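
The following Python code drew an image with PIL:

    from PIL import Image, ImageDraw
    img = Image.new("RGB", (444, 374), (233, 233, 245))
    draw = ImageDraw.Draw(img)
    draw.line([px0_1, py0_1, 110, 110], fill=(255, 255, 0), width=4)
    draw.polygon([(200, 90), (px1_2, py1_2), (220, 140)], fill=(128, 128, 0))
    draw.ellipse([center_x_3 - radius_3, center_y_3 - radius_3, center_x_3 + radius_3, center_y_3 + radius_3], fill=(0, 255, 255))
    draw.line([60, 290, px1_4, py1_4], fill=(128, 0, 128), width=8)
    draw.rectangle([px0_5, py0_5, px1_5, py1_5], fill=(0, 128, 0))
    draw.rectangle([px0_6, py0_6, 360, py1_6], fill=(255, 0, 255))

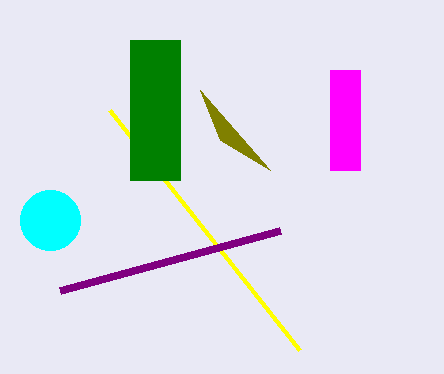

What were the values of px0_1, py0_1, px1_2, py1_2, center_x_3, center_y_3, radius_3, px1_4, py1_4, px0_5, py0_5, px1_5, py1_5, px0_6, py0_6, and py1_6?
px0_1 = 300
py0_1 = 350
px1_2 = 270
py1_2 = 170
center_x_3 = 50
center_y_3 = 220
radius_3 = 30
px1_4 = 280
py1_4 = 230
px0_5 = 130
py0_5 = 40
px1_5 = 180
py1_5 = 180
px0_6 = 330
py0_6 = 70
py1_6 = 170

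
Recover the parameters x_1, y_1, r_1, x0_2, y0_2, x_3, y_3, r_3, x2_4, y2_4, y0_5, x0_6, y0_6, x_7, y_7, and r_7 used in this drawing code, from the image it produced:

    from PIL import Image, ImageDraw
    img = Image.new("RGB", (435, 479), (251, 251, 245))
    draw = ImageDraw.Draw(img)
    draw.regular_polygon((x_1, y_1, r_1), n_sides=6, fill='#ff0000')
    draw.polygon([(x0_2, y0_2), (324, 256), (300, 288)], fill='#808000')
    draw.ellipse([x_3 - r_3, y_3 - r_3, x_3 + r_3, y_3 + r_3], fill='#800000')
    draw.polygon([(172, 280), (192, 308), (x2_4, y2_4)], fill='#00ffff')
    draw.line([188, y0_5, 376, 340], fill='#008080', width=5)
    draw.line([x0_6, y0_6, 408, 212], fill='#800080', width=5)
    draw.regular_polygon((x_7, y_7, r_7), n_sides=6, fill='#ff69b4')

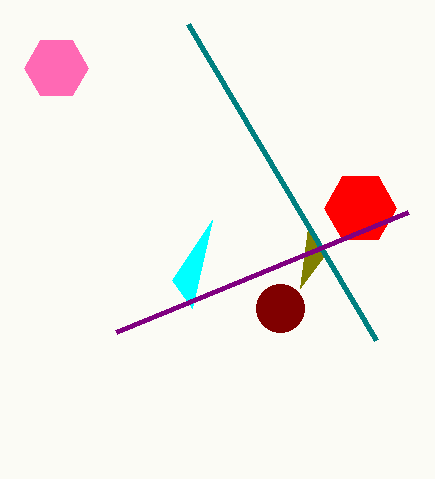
x_1 = 360, y_1 = 208, r_1 = 36, x0_2 = 308, y0_2 = 228, x_3 = 280, y_3 = 308, r_3 = 24, x2_4 = 212, y2_4 = 220, y0_5 = 24, x0_6 = 116, y0_6 = 332, x_7 = 56, y_7 = 68, r_7 = 32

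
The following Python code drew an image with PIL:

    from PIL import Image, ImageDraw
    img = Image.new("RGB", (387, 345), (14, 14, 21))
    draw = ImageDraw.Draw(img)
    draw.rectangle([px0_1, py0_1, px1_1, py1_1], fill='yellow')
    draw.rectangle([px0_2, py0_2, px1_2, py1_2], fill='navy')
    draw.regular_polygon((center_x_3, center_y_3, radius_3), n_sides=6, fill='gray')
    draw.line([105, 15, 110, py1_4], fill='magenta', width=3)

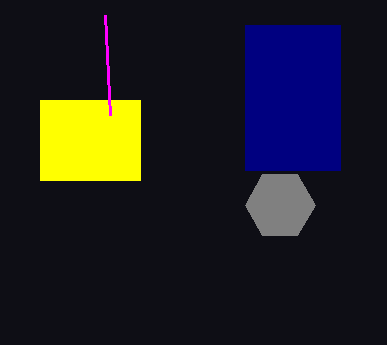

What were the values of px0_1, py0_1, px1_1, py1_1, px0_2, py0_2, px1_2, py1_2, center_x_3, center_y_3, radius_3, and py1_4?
px0_1 = 40; py0_1 = 100; px1_1 = 140; py1_1 = 180; px0_2 = 245; py0_2 = 25; px1_2 = 340; py1_2 = 170; center_x_3 = 280; center_y_3 = 205; radius_3 = 35; py1_4 = 115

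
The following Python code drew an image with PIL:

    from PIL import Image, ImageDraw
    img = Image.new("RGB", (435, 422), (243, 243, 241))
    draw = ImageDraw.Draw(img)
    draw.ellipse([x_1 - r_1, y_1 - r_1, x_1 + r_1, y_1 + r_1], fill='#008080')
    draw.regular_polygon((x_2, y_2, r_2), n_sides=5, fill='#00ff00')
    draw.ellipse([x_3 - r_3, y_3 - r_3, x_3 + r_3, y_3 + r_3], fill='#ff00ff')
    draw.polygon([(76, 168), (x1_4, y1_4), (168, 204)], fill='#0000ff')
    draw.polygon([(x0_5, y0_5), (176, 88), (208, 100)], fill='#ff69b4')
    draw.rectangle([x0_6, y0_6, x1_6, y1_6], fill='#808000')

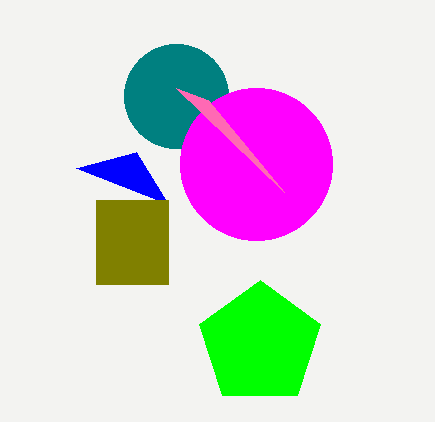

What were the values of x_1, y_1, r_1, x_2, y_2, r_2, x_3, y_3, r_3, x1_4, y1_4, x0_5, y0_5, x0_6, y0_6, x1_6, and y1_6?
x_1 = 176
y_1 = 96
r_1 = 52
x_2 = 260
y_2 = 344
r_2 = 64
x_3 = 256
y_3 = 164
r_3 = 76
x1_4 = 136
y1_4 = 152
x0_5 = 284
y0_5 = 192
x0_6 = 96
y0_6 = 200
x1_6 = 168
y1_6 = 284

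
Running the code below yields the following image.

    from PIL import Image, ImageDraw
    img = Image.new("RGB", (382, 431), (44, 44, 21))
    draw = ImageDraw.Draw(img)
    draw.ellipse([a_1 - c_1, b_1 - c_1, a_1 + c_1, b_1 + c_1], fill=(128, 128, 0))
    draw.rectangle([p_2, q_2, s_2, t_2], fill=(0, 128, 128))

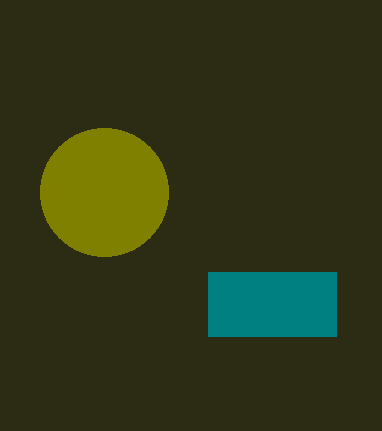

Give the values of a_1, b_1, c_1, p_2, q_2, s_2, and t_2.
a_1 = 104, b_1 = 192, c_1 = 64, p_2 = 208, q_2 = 272, s_2 = 336, t_2 = 336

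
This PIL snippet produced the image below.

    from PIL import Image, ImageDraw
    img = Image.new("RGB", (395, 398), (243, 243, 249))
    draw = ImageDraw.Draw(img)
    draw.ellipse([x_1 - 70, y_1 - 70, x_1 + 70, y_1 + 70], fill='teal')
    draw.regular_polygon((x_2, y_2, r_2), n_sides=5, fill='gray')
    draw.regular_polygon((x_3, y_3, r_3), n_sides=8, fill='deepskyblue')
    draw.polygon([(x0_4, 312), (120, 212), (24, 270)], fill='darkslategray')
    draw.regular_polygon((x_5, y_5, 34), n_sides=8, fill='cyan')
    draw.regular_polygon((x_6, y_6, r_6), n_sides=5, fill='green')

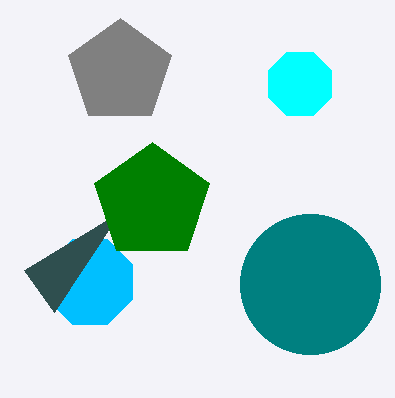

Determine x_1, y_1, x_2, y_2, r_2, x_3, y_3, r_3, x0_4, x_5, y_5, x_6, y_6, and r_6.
x_1 = 310, y_1 = 284, x_2 = 120, y_2 = 72, r_2 = 54, x_3 = 90, y_3 = 282, r_3 = 46, x0_4 = 54, x_5 = 300, y_5 = 84, x_6 = 152, y_6 = 202, r_6 = 60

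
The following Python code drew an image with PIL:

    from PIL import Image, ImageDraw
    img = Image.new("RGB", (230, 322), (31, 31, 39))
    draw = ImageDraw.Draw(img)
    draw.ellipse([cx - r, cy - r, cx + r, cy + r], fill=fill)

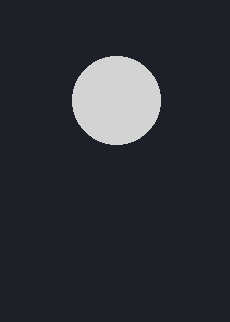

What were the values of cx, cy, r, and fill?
cx = 116
cy = 100
r = 44
fill = 'lightgray'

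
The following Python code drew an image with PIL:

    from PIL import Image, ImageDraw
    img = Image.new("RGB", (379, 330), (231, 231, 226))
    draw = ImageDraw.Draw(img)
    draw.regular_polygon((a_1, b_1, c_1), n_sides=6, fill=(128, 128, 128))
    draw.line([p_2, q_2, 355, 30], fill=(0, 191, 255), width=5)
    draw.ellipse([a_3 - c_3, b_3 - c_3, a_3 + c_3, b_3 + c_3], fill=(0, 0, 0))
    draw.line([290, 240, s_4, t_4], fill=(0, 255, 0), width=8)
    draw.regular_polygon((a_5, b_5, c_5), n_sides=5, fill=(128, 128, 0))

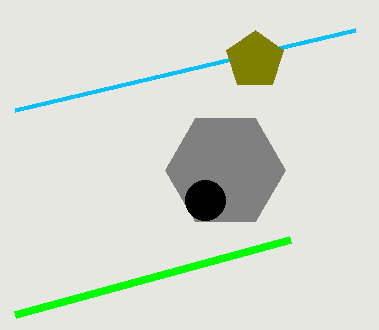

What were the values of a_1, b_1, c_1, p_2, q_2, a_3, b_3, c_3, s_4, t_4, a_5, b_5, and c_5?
a_1 = 225
b_1 = 170
c_1 = 60
p_2 = 15
q_2 = 110
a_3 = 205
b_3 = 200
c_3 = 20
s_4 = 15
t_4 = 315
a_5 = 255
b_5 = 60
c_5 = 30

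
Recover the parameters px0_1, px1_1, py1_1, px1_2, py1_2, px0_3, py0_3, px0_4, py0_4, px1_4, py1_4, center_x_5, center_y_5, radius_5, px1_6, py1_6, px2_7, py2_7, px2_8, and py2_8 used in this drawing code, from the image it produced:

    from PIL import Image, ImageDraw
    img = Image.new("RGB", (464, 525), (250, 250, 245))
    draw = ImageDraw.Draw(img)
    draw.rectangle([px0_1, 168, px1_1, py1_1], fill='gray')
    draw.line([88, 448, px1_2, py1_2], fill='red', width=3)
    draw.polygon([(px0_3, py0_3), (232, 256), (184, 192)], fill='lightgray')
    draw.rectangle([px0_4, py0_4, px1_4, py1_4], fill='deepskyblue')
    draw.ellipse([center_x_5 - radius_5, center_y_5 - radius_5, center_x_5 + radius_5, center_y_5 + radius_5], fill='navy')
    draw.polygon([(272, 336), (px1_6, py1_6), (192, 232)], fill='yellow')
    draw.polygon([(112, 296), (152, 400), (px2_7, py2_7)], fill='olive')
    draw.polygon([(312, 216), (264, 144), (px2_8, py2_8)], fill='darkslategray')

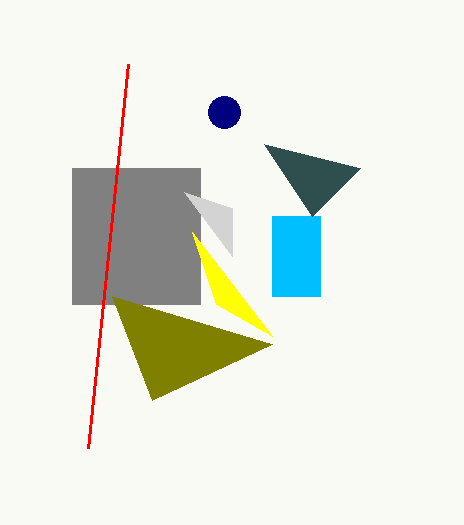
px0_1 = 72, px1_1 = 200, py1_1 = 304, px1_2 = 128, py1_2 = 64, px0_3 = 232, py0_3 = 208, px0_4 = 272, py0_4 = 216, px1_4 = 320, py1_4 = 296, center_x_5 = 224, center_y_5 = 112, radius_5 = 16, px1_6 = 216, py1_6 = 304, px2_7 = 272, py2_7 = 344, px2_8 = 360, py2_8 = 168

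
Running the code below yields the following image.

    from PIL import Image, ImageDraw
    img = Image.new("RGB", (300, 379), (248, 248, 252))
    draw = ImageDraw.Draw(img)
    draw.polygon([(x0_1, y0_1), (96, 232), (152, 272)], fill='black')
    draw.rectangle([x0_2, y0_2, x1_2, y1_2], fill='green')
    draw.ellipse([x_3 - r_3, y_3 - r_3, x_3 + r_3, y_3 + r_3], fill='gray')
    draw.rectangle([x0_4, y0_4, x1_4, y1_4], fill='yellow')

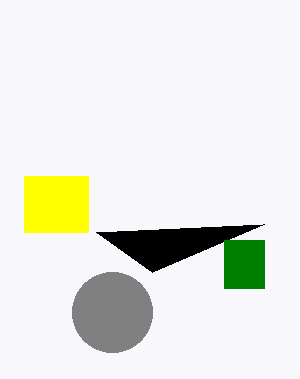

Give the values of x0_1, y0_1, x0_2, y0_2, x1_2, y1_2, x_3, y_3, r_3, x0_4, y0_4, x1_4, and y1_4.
x0_1 = 264, y0_1 = 224, x0_2 = 224, y0_2 = 240, x1_2 = 264, y1_2 = 288, x_3 = 112, y_3 = 312, r_3 = 40, x0_4 = 24, y0_4 = 176, x1_4 = 88, y1_4 = 232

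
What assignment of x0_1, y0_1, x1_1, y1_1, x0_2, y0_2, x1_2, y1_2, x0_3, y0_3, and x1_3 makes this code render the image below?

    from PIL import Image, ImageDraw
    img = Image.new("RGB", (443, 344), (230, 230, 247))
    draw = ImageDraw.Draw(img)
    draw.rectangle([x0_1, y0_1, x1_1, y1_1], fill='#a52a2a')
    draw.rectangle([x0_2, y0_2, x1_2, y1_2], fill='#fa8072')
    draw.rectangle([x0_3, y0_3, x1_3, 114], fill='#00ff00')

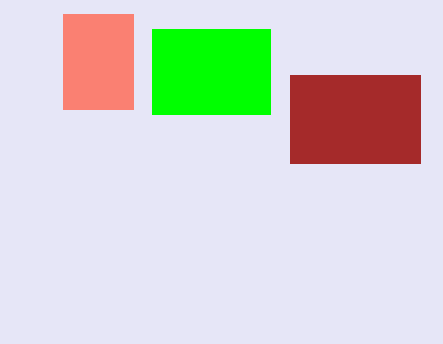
x0_1 = 290
y0_1 = 75
x1_1 = 420
y1_1 = 163
x0_2 = 63
y0_2 = 14
x1_2 = 133
y1_2 = 109
x0_3 = 152
y0_3 = 29
x1_3 = 270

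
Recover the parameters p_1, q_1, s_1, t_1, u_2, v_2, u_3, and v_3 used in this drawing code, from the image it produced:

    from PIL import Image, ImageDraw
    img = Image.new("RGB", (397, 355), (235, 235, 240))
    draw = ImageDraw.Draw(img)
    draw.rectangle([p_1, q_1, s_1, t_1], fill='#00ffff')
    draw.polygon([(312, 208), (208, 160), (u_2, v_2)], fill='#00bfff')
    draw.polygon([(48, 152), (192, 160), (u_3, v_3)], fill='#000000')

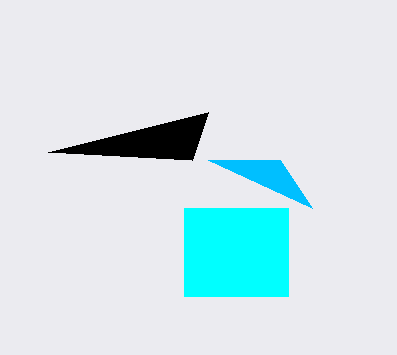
p_1 = 184; q_1 = 208; s_1 = 288; t_1 = 296; u_2 = 280; v_2 = 160; u_3 = 208; v_3 = 112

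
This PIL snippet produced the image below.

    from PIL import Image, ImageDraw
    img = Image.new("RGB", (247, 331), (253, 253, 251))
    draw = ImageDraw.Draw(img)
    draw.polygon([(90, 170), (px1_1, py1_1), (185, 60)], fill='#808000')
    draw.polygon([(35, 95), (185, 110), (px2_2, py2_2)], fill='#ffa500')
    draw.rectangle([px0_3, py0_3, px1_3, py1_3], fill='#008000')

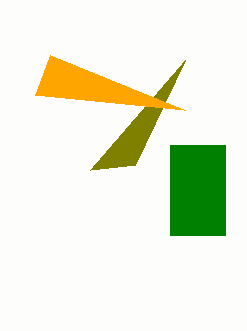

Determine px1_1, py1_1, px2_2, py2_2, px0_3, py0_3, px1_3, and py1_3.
px1_1 = 135
py1_1 = 165
px2_2 = 50
py2_2 = 55
px0_3 = 170
py0_3 = 145
px1_3 = 225
py1_3 = 235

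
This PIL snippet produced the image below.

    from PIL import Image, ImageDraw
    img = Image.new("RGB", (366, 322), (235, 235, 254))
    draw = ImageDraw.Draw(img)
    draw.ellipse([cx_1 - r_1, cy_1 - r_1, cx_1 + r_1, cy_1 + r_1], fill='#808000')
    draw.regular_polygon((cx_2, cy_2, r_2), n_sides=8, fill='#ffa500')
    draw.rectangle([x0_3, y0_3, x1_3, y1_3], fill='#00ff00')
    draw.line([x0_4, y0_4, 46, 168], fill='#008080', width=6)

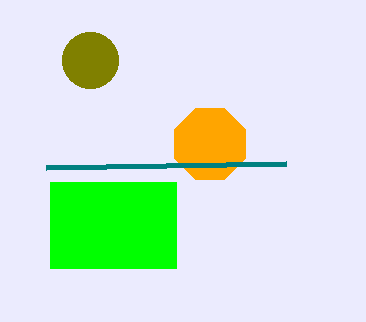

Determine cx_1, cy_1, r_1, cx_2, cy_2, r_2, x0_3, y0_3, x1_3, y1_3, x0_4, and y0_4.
cx_1 = 90, cy_1 = 60, r_1 = 28, cx_2 = 210, cy_2 = 144, r_2 = 38, x0_3 = 50, y0_3 = 182, x1_3 = 176, y1_3 = 268, x0_4 = 286, y0_4 = 164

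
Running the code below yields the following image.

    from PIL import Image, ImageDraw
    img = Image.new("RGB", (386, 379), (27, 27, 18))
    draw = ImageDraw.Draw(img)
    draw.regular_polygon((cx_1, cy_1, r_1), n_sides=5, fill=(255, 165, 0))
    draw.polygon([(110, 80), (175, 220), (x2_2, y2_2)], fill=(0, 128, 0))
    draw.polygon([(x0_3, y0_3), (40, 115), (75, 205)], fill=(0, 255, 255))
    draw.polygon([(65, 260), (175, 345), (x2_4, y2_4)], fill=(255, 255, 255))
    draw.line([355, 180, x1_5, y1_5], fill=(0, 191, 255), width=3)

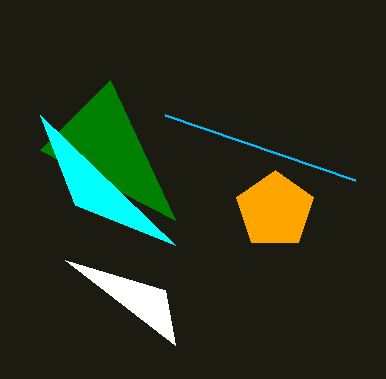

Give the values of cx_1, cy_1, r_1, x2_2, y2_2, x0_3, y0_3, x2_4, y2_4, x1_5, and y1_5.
cx_1 = 275; cy_1 = 210; r_1 = 40; x2_2 = 40; y2_2 = 150; x0_3 = 175; y0_3 = 245; x2_4 = 165; y2_4 = 290; x1_5 = 165; y1_5 = 115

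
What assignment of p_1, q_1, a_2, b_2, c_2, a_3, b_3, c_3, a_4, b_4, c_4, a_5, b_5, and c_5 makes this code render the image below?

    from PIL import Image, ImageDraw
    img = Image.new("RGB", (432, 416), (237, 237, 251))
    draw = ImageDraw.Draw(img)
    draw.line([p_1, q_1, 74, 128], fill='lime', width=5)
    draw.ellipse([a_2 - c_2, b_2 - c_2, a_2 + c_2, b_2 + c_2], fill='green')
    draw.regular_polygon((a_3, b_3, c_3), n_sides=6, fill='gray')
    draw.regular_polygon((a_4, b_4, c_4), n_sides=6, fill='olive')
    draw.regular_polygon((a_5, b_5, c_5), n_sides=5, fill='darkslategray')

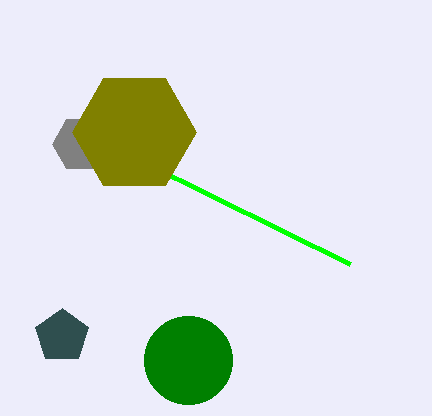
p_1 = 350, q_1 = 264, a_2 = 188, b_2 = 360, c_2 = 44, a_3 = 80, b_3 = 144, c_3 = 28, a_4 = 134, b_4 = 132, c_4 = 62, a_5 = 62, b_5 = 336, c_5 = 28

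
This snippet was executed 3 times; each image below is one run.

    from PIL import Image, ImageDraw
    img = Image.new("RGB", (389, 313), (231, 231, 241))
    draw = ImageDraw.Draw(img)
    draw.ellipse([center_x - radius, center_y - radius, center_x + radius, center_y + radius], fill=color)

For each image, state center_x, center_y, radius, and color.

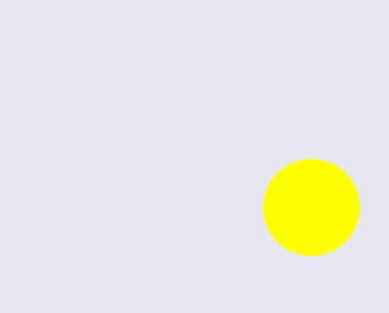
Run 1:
center_x = 311, center_y = 207, radius = 48, color = 'yellow'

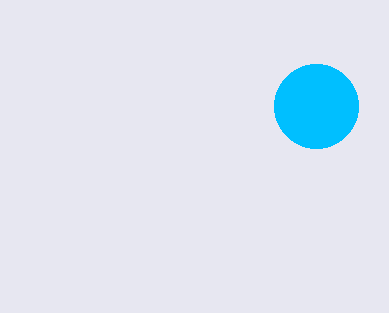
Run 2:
center_x = 316
center_y = 106
radius = 42
color = 'deepskyblue'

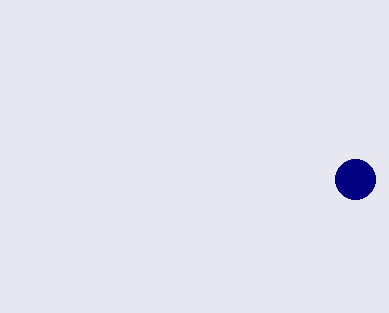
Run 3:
center_x = 355
center_y = 179
radius = 20
color = 'navy'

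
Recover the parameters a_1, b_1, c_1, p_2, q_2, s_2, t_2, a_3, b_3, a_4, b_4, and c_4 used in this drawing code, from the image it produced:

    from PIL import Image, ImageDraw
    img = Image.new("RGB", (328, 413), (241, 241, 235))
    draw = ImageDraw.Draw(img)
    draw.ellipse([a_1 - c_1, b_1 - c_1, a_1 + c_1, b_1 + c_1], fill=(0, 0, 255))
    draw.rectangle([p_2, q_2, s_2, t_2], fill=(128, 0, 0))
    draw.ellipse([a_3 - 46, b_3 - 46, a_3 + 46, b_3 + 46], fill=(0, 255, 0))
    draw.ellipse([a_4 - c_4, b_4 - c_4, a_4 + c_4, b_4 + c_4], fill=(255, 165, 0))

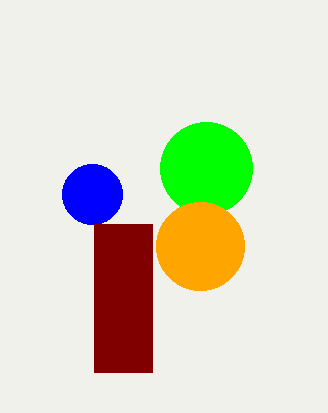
a_1 = 92, b_1 = 194, c_1 = 30, p_2 = 94, q_2 = 224, s_2 = 152, t_2 = 372, a_3 = 206, b_3 = 168, a_4 = 200, b_4 = 246, c_4 = 44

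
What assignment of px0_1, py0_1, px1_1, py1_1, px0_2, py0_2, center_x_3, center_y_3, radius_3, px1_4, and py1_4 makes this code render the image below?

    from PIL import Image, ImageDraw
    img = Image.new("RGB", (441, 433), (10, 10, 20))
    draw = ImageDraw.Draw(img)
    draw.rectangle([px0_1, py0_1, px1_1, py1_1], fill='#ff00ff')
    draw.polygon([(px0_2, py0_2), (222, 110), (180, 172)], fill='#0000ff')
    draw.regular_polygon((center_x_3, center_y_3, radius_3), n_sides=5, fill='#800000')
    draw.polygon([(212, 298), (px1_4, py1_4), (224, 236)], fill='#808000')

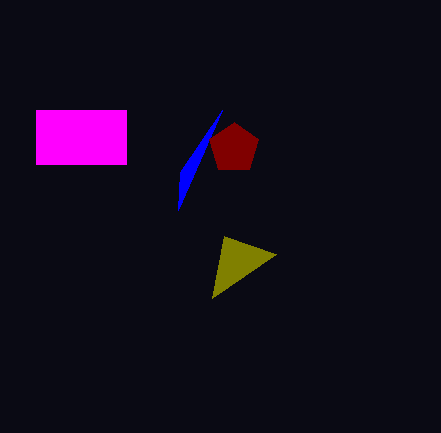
px0_1 = 36; py0_1 = 110; px1_1 = 126; py1_1 = 164; px0_2 = 178; py0_2 = 210; center_x_3 = 234; center_y_3 = 148; radius_3 = 26; px1_4 = 276; py1_4 = 254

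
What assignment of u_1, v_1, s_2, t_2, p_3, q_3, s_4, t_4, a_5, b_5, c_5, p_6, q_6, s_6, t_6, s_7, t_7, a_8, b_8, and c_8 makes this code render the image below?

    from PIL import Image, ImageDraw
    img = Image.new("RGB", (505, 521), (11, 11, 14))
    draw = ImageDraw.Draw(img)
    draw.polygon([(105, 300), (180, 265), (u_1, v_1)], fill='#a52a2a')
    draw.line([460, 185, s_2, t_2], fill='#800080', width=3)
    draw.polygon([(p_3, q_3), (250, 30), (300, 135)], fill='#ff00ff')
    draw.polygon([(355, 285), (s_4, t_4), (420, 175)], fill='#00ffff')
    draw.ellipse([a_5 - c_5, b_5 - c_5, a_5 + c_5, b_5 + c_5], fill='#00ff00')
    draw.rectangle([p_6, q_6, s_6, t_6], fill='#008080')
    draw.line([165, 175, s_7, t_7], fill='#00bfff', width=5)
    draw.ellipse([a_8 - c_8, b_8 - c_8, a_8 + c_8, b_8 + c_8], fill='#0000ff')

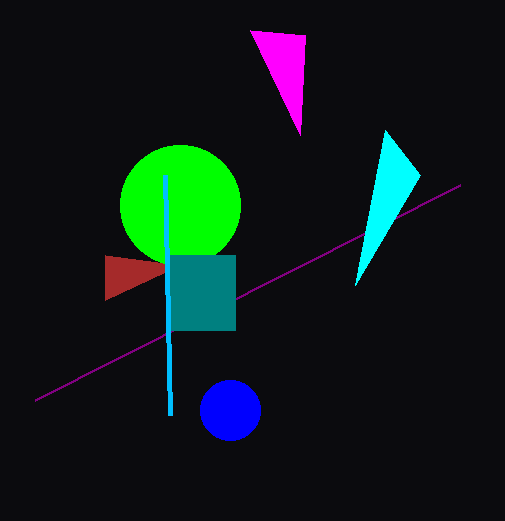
u_1 = 105; v_1 = 255; s_2 = 35; t_2 = 400; p_3 = 305; q_3 = 35; s_4 = 385; t_4 = 130; a_5 = 180; b_5 = 205; c_5 = 60; p_6 = 170; q_6 = 255; s_6 = 235; t_6 = 330; s_7 = 170; t_7 = 415; a_8 = 230; b_8 = 410; c_8 = 30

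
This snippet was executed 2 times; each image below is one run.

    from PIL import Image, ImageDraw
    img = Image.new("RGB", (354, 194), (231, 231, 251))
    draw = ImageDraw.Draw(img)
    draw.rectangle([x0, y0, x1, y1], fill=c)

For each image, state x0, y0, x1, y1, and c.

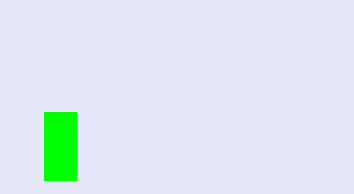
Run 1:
x0 = 44, y0 = 112, x1 = 76, y1 = 180, c = 'lime'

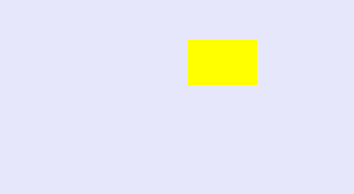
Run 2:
x0 = 188
y0 = 40
x1 = 256
y1 = 84
c = 'yellow'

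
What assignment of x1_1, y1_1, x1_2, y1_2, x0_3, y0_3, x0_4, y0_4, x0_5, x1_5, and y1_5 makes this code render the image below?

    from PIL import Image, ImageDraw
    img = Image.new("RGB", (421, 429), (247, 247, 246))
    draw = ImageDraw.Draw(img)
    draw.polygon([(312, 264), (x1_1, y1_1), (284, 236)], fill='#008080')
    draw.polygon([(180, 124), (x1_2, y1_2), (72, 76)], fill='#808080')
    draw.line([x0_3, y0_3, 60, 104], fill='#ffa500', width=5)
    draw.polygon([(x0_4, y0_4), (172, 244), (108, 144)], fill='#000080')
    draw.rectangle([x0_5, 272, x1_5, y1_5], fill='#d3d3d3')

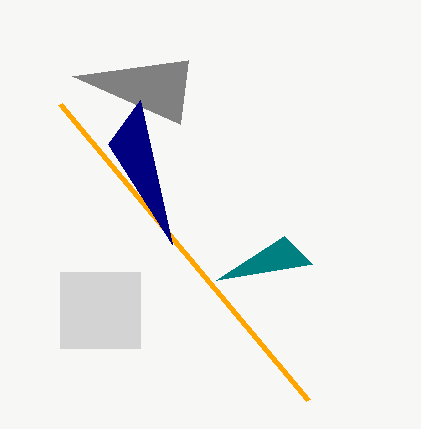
x1_1 = 216
y1_1 = 280
x1_2 = 188
y1_2 = 60
x0_3 = 308
y0_3 = 400
x0_4 = 140
y0_4 = 100
x0_5 = 60
x1_5 = 140
y1_5 = 348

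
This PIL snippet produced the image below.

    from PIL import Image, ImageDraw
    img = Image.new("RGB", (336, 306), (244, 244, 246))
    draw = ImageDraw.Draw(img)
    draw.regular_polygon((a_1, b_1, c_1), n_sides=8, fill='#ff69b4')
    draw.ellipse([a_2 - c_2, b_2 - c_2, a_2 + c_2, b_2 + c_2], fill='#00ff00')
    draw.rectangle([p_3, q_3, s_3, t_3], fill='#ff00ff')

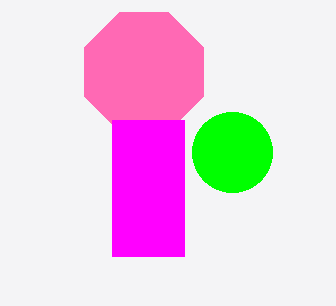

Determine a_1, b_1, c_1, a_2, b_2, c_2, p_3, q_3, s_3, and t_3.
a_1 = 144; b_1 = 72; c_1 = 64; a_2 = 232; b_2 = 152; c_2 = 40; p_3 = 112; q_3 = 120; s_3 = 184; t_3 = 256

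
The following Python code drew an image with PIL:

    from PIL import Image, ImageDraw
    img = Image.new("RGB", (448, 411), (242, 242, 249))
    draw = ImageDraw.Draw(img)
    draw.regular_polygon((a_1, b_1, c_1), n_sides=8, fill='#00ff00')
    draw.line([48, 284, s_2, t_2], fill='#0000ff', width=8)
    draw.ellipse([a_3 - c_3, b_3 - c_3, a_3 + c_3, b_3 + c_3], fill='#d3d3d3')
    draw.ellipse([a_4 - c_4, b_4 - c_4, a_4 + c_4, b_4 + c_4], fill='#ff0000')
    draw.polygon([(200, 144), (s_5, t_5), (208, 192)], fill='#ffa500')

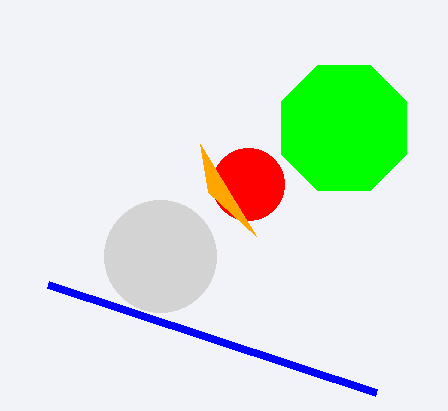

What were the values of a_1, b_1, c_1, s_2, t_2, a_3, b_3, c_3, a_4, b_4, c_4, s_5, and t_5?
a_1 = 344; b_1 = 128; c_1 = 68; s_2 = 376; t_2 = 392; a_3 = 160; b_3 = 256; c_3 = 56; a_4 = 248; b_4 = 184; c_4 = 36; s_5 = 256; t_5 = 236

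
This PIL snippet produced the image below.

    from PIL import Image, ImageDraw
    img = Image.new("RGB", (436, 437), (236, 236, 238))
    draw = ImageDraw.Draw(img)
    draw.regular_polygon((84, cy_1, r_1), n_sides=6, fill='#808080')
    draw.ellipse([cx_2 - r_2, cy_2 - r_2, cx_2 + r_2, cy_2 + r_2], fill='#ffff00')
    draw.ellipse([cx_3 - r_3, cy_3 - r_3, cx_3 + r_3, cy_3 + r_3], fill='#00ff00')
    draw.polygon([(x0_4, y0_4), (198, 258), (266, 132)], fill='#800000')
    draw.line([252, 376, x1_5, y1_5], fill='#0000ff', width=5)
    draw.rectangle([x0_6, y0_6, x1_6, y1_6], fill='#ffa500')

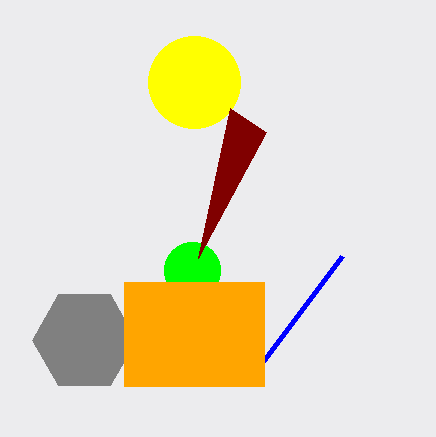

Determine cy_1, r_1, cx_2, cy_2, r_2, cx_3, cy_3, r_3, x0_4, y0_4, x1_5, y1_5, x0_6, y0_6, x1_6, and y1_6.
cy_1 = 340, r_1 = 52, cx_2 = 194, cy_2 = 82, r_2 = 46, cx_3 = 192, cy_3 = 270, r_3 = 28, x0_4 = 230, y0_4 = 108, x1_5 = 342, y1_5 = 256, x0_6 = 124, y0_6 = 282, x1_6 = 264, y1_6 = 386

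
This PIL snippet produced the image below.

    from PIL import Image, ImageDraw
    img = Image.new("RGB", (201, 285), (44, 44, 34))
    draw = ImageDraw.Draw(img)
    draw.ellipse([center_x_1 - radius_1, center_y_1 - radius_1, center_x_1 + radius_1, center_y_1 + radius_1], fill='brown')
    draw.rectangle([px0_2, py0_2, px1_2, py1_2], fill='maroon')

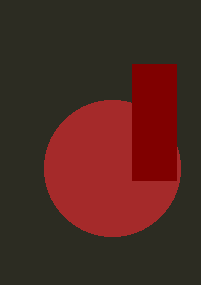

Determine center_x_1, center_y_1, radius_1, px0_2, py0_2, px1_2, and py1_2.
center_x_1 = 112
center_y_1 = 168
radius_1 = 68
px0_2 = 132
py0_2 = 64
px1_2 = 176
py1_2 = 180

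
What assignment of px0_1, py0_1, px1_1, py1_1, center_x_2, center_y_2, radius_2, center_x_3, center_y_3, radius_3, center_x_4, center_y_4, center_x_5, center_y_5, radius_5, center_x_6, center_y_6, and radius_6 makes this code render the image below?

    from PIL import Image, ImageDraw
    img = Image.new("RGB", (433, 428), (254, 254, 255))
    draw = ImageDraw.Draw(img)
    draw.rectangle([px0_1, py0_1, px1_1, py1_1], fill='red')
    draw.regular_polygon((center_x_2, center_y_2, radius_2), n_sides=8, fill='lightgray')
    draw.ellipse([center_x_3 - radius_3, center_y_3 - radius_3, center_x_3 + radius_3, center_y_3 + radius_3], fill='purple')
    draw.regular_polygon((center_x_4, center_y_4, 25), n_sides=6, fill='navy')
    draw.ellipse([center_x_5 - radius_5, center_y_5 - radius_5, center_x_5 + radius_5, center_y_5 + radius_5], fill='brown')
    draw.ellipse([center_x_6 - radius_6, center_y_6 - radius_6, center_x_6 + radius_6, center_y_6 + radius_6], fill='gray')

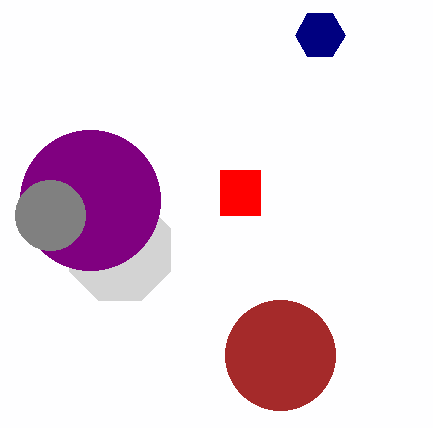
px0_1 = 220, py0_1 = 170, px1_1 = 260, py1_1 = 215, center_x_2 = 120, center_y_2 = 250, radius_2 = 55, center_x_3 = 90, center_y_3 = 200, radius_3 = 70, center_x_4 = 320, center_y_4 = 35, center_x_5 = 280, center_y_5 = 355, radius_5 = 55, center_x_6 = 50, center_y_6 = 215, radius_6 = 35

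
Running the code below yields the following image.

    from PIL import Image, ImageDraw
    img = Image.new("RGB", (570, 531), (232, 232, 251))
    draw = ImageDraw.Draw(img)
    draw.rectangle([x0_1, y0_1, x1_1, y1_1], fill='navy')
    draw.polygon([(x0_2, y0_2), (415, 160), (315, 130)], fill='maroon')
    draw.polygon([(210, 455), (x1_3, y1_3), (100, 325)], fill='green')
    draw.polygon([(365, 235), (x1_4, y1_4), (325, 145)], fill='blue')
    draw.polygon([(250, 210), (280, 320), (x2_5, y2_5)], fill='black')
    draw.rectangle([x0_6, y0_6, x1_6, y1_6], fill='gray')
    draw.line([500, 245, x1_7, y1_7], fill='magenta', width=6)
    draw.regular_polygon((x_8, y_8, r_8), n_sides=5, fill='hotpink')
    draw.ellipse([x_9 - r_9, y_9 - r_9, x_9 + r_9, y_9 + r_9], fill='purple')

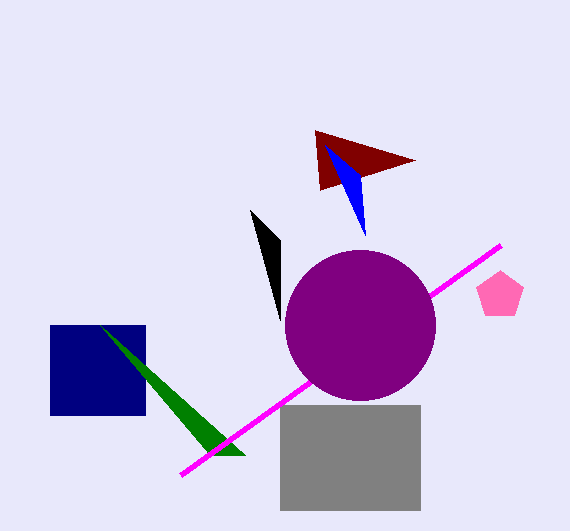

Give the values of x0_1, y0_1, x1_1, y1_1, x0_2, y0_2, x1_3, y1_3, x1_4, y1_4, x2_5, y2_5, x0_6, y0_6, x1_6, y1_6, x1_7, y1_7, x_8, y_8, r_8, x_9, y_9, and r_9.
x0_1 = 50
y0_1 = 325
x1_1 = 145
y1_1 = 415
x0_2 = 320
y0_2 = 190
x1_3 = 245
y1_3 = 455
x1_4 = 360
y1_4 = 175
x2_5 = 280
y2_5 = 240
x0_6 = 280
y0_6 = 405
x1_6 = 420
y1_6 = 510
x1_7 = 180
y1_7 = 475
x_8 = 500
y_8 = 295
r_8 = 25
x_9 = 360
y_9 = 325
r_9 = 75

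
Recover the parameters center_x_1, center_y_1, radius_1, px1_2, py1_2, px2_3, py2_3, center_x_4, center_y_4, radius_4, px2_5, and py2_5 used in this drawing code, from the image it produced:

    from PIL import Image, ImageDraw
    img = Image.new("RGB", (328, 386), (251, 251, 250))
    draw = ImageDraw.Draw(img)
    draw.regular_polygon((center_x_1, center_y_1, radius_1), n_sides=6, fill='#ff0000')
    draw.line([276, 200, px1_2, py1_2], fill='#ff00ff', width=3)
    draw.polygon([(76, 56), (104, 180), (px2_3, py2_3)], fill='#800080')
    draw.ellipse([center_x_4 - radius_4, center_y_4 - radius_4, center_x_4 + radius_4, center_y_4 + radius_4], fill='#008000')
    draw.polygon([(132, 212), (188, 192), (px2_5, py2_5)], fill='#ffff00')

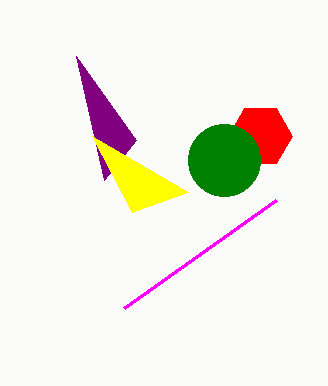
center_x_1 = 260, center_y_1 = 136, radius_1 = 32, px1_2 = 124, py1_2 = 308, px2_3 = 136, py2_3 = 140, center_x_4 = 224, center_y_4 = 160, radius_4 = 36, px2_5 = 92, py2_5 = 136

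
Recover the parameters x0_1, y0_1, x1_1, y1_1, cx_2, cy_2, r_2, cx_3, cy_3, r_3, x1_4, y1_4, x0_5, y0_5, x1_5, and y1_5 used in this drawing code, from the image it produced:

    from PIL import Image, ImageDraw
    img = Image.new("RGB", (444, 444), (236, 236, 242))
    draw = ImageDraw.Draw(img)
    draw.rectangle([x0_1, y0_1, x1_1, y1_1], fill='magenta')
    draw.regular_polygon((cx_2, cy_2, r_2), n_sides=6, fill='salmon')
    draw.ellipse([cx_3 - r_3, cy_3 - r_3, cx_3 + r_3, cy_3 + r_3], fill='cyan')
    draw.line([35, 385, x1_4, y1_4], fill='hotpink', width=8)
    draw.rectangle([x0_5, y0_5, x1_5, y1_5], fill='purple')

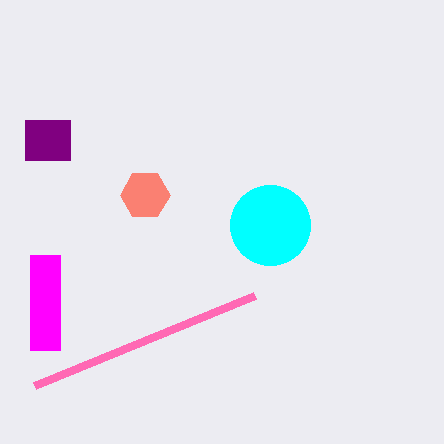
x0_1 = 30, y0_1 = 255, x1_1 = 60, y1_1 = 350, cx_2 = 145, cy_2 = 195, r_2 = 25, cx_3 = 270, cy_3 = 225, r_3 = 40, x1_4 = 255, y1_4 = 295, x0_5 = 25, y0_5 = 120, x1_5 = 70, y1_5 = 160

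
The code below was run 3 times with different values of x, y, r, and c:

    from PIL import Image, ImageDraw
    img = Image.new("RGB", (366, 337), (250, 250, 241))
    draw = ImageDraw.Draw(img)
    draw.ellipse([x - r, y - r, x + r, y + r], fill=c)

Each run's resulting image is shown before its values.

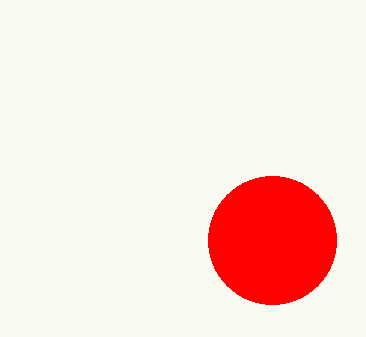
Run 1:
x = 272; y = 240; r = 64; c = 'red'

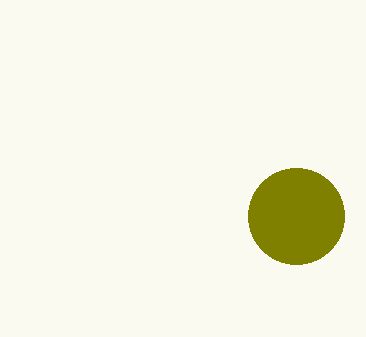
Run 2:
x = 296; y = 216; r = 48; c = 'olive'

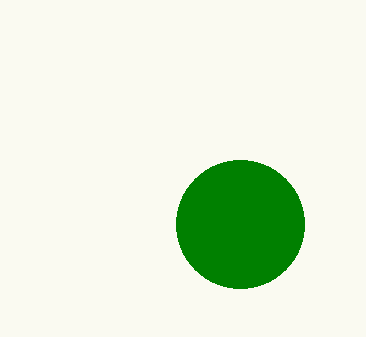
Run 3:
x = 240
y = 224
r = 64
c = 'green'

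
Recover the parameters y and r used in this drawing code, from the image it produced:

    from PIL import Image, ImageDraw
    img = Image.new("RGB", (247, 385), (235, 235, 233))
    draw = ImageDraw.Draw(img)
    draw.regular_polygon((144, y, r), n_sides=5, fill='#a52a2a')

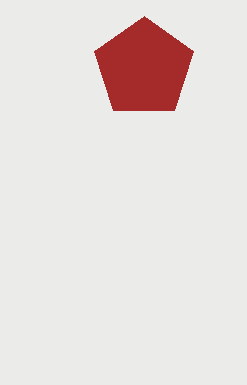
y = 68; r = 52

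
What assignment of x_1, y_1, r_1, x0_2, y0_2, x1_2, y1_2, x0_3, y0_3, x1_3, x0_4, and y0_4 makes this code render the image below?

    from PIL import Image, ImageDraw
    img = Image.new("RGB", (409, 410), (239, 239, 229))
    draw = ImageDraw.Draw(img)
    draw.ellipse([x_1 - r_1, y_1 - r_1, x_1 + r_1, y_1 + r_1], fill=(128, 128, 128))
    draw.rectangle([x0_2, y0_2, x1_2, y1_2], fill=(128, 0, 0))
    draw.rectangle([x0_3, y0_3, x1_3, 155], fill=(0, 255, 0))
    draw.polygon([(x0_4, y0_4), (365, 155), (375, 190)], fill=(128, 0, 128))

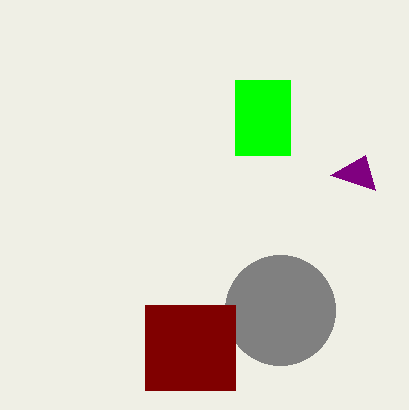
x_1 = 280
y_1 = 310
r_1 = 55
x0_2 = 145
y0_2 = 305
x1_2 = 235
y1_2 = 390
x0_3 = 235
y0_3 = 80
x1_3 = 290
x0_4 = 330
y0_4 = 175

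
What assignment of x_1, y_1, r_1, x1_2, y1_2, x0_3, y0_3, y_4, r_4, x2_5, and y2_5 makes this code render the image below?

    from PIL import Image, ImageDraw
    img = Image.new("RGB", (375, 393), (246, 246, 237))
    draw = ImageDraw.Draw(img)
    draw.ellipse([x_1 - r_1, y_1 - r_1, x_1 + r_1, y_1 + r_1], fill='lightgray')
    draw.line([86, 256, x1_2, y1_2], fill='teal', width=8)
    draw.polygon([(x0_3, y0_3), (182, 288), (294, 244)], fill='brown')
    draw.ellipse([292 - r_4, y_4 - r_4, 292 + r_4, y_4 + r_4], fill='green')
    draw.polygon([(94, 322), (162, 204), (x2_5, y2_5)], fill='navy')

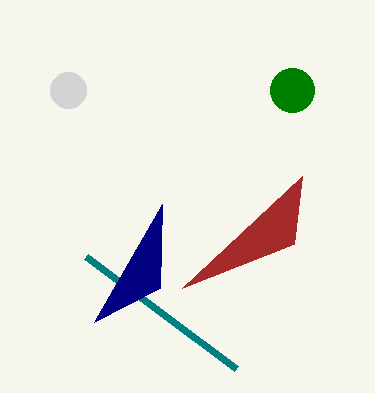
x_1 = 68, y_1 = 90, r_1 = 18, x1_2 = 236, y1_2 = 368, x0_3 = 302, y0_3 = 176, y_4 = 90, r_4 = 22, x2_5 = 160, y2_5 = 288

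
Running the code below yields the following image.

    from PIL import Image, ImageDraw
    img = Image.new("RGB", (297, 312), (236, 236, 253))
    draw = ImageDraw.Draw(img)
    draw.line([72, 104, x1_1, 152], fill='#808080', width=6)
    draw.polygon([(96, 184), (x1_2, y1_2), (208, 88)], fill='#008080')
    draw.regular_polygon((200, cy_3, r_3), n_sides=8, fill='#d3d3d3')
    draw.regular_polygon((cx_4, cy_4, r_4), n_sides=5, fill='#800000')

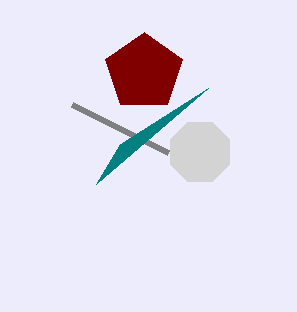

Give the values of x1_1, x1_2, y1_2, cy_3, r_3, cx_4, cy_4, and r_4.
x1_1 = 168, x1_2 = 120, y1_2 = 144, cy_3 = 152, r_3 = 32, cx_4 = 144, cy_4 = 72, r_4 = 40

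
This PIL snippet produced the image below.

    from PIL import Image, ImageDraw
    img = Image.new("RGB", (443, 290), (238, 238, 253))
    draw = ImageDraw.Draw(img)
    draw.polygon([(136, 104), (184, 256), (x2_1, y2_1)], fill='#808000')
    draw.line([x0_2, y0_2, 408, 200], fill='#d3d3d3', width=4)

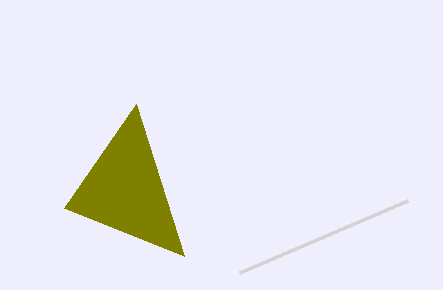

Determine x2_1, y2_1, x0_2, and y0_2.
x2_1 = 64, y2_1 = 208, x0_2 = 240, y0_2 = 272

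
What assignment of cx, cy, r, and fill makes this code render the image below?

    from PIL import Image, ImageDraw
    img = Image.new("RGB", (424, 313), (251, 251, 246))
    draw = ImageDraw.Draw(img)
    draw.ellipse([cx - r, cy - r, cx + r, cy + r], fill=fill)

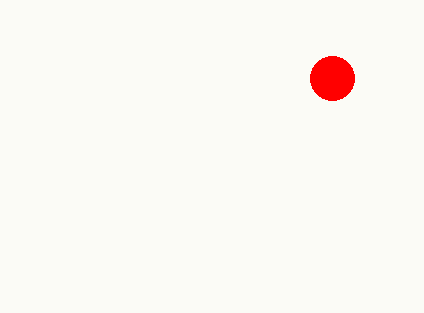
cx = 332
cy = 78
r = 22
fill = 'red'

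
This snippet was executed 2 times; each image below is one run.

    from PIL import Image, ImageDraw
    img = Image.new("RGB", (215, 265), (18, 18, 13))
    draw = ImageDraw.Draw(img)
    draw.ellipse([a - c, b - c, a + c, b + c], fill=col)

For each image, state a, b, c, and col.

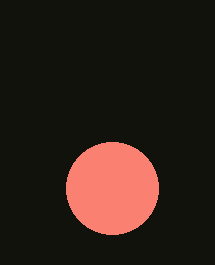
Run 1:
a = 112, b = 188, c = 46, col = 'salmon'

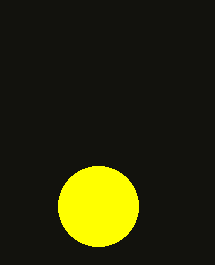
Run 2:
a = 98, b = 206, c = 40, col = 'yellow'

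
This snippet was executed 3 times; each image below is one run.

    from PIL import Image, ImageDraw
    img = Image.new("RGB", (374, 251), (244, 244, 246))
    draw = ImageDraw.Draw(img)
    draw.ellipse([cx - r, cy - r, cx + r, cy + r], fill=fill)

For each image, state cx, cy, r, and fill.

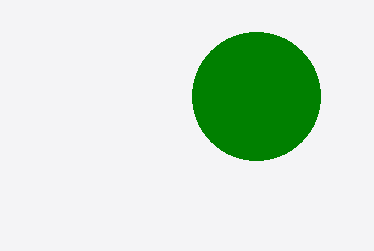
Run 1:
cx = 256, cy = 96, r = 64, fill = 'green'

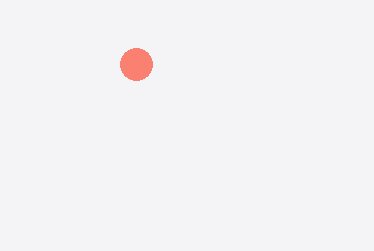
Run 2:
cx = 136; cy = 64; r = 16; fill = 'salmon'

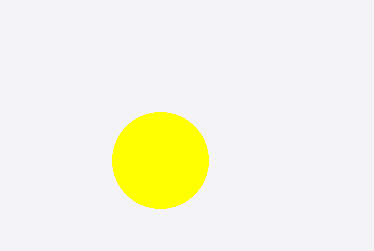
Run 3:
cx = 160
cy = 160
r = 48
fill = 'yellow'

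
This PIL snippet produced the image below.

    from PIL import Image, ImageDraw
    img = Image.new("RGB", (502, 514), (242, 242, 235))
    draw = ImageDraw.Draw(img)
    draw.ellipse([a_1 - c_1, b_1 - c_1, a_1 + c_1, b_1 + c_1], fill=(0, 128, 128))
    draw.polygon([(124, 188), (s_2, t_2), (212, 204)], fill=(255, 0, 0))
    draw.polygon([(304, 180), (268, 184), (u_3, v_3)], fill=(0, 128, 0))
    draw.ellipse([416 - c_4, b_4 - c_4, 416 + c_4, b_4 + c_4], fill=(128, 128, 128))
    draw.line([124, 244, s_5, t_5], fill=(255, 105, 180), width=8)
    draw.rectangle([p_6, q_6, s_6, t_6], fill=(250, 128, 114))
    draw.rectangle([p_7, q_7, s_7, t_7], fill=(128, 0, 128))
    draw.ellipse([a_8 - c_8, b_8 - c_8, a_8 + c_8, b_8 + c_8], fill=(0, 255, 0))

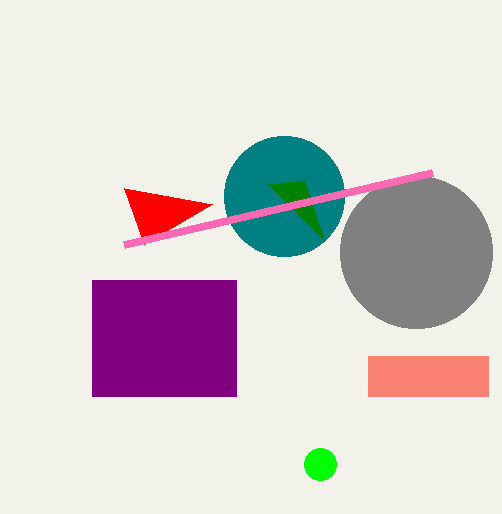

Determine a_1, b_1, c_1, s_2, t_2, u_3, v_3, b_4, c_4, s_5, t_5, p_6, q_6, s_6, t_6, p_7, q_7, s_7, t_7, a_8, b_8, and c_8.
a_1 = 284
b_1 = 196
c_1 = 60
s_2 = 144
t_2 = 244
u_3 = 324
v_3 = 240
b_4 = 252
c_4 = 76
s_5 = 432
t_5 = 172
p_6 = 368
q_6 = 356
s_6 = 488
t_6 = 396
p_7 = 92
q_7 = 280
s_7 = 236
t_7 = 396
a_8 = 320
b_8 = 464
c_8 = 16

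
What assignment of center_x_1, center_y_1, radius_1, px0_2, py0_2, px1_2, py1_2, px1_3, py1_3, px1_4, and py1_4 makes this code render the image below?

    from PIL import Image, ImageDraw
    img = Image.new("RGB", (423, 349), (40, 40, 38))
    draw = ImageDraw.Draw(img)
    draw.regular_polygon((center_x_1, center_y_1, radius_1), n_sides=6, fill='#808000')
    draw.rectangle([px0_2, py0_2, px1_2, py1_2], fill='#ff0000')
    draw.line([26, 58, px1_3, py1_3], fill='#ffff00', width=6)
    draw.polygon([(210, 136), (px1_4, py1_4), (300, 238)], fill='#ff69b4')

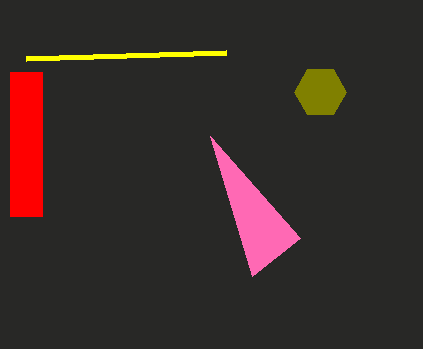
center_x_1 = 320
center_y_1 = 92
radius_1 = 26
px0_2 = 10
py0_2 = 72
px1_2 = 42
py1_2 = 216
px1_3 = 226
py1_3 = 52
px1_4 = 252
py1_4 = 276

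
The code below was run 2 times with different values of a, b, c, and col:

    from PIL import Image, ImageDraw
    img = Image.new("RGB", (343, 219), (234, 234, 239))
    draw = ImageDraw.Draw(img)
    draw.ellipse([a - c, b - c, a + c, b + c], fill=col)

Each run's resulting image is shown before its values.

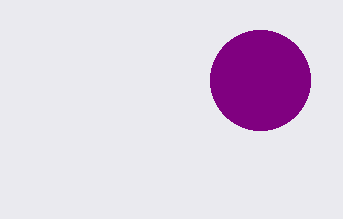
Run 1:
a = 260; b = 80; c = 50; col = 'purple'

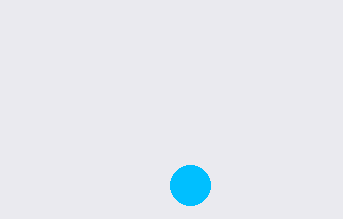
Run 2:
a = 190
b = 185
c = 20
col = 'deepskyblue'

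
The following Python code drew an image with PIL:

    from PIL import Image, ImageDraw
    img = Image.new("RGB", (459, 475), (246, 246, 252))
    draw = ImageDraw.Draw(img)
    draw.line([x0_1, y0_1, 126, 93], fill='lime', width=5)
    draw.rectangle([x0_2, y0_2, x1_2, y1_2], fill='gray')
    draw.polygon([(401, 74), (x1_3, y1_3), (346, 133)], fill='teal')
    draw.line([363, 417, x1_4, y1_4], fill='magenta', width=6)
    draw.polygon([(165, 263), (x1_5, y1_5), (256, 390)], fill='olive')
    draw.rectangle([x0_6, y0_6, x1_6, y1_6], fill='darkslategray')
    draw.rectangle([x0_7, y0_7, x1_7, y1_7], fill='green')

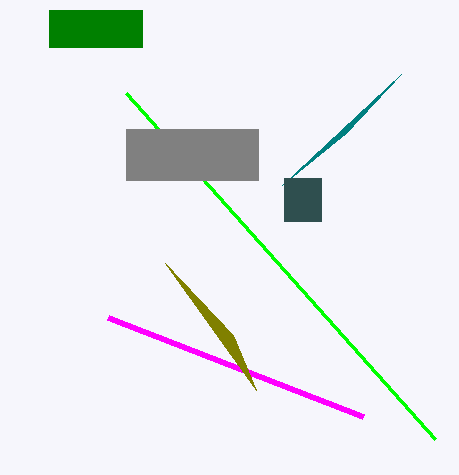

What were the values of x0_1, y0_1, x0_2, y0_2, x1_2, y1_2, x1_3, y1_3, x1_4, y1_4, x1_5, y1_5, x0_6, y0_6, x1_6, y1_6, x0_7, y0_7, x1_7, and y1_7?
x0_1 = 435, y0_1 = 439, x0_2 = 126, y0_2 = 129, x1_2 = 258, y1_2 = 180, x1_3 = 282, y1_3 = 185, x1_4 = 108, y1_4 = 318, x1_5 = 233, y1_5 = 335, x0_6 = 284, y0_6 = 178, x1_6 = 321, y1_6 = 221, x0_7 = 49, y0_7 = 10, x1_7 = 142, y1_7 = 47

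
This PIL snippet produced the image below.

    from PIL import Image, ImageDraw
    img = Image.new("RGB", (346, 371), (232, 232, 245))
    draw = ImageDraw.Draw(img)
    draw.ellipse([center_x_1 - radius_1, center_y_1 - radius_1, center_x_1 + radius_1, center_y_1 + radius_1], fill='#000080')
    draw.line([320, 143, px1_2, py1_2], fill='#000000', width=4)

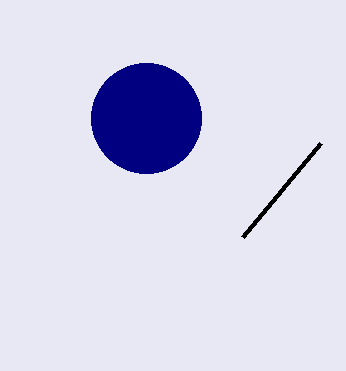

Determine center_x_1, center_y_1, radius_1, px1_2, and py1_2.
center_x_1 = 146; center_y_1 = 118; radius_1 = 55; px1_2 = 242; py1_2 = 237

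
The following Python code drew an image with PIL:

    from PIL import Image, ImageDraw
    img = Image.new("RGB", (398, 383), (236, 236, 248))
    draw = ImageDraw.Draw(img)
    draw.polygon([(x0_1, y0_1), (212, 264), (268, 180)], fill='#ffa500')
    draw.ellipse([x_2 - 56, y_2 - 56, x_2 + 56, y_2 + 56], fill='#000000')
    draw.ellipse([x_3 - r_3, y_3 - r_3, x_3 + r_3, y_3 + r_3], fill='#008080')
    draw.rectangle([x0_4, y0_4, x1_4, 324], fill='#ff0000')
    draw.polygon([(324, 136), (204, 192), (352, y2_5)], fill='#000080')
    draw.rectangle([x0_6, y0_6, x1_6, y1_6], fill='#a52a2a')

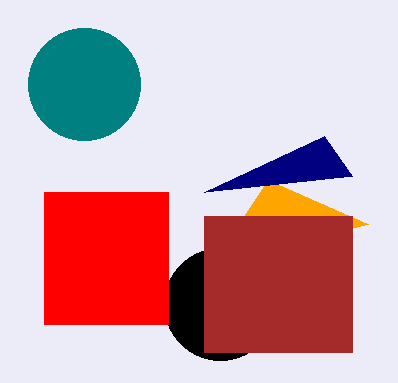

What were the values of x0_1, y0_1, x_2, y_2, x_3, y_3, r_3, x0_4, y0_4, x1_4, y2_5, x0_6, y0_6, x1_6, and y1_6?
x0_1 = 368; y0_1 = 224; x_2 = 220; y_2 = 304; x_3 = 84; y_3 = 84; r_3 = 56; x0_4 = 44; y0_4 = 192; x1_4 = 168; y2_5 = 176; x0_6 = 204; y0_6 = 216; x1_6 = 352; y1_6 = 352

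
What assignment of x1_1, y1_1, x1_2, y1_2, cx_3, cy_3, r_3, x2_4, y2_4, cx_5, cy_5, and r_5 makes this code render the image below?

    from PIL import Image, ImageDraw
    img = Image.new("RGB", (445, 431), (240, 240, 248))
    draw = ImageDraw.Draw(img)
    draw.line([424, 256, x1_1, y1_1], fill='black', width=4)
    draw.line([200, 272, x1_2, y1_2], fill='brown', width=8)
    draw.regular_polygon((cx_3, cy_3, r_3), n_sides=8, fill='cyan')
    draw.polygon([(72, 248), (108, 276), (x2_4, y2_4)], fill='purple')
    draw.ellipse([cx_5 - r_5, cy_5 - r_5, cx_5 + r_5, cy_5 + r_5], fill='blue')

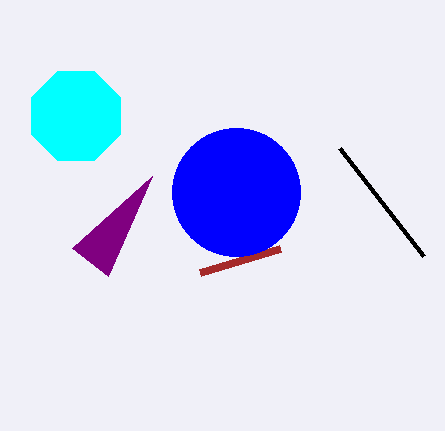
x1_1 = 340, y1_1 = 148, x1_2 = 280, y1_2 = 248, cx_3 = 76, cy_3 = 116, r_3 = 48, x2_4 = 152, y2_4 = 176, cx_5 = 236, cy_5 = 192, r_5 = 64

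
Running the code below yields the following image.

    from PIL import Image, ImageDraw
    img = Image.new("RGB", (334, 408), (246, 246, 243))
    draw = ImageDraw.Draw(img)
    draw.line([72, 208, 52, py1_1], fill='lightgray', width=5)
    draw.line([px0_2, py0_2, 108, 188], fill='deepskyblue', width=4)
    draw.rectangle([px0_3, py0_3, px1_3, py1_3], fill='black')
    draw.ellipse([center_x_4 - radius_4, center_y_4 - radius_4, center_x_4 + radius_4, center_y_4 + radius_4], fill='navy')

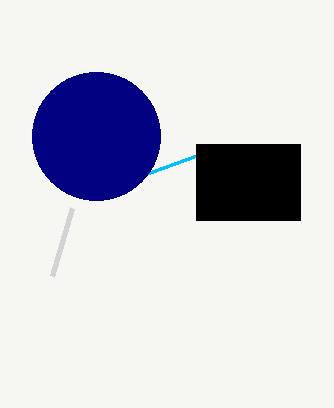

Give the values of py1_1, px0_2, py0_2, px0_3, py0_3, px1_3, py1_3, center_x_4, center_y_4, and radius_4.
py1_1 = 276, px0_2 = 196, py0_2 = 156, px0_3 = 196, py0_3 = 144, px1_3 = 300, py1_3 = 220, center_x_4 = 96, center_y_4 = 136, radius_4 = 64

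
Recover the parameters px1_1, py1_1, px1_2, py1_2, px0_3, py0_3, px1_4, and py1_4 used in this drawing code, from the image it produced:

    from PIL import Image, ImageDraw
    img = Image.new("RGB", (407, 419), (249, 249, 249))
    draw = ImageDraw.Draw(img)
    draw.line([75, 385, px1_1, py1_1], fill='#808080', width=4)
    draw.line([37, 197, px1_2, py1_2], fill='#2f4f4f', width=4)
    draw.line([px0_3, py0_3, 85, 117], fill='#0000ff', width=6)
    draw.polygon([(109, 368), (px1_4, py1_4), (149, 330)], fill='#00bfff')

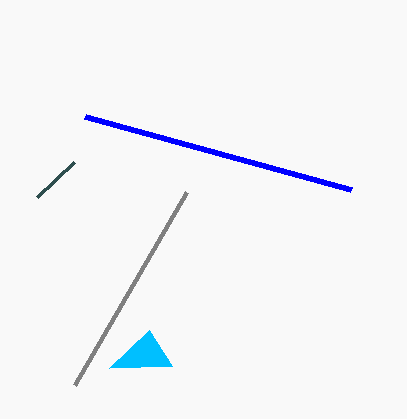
px1_1 = 187; py1_1 = 192; px1_2 = 74; py1_2 = 162; px0_3 = 351; py0_3 = 190; px1_4 = 172; py1_4 = 366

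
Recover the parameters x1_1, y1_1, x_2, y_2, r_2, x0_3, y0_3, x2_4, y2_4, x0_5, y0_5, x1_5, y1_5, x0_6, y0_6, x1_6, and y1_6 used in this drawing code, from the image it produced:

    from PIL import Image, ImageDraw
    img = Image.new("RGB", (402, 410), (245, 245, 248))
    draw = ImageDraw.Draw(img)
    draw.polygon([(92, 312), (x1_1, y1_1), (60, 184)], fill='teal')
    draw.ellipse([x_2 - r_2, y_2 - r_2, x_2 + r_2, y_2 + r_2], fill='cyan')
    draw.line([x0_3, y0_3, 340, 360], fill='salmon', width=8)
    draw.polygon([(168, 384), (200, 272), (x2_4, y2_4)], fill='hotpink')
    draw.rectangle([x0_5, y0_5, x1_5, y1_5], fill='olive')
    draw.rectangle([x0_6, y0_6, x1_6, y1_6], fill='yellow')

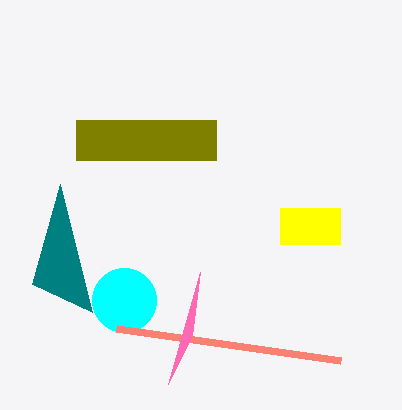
x1_1 = 32; y1_1 = 284; x_2 = 124; y_2 = 300; r_2 = 32; x0_3 = 116; y0_3 = 328; x2_4 = 192; y2_4 = 336; x0_5 = 76; y0_5 = 120; x1_5 = 216; y1_5 = 160; x0_6 = 280; y0_6 = 208; x1_6 = 340; y1_6 = 244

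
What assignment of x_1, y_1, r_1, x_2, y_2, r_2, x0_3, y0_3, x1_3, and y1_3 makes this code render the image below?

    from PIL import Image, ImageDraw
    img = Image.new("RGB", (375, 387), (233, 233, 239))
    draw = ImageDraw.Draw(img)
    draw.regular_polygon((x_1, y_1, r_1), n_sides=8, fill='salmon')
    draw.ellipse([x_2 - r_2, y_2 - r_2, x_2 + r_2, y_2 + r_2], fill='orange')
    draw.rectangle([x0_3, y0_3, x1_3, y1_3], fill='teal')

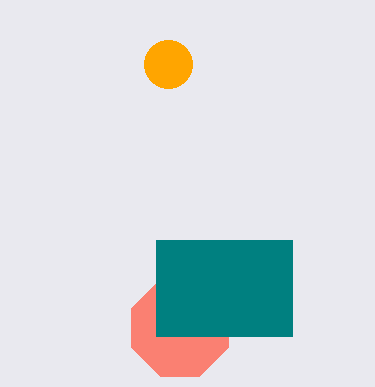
x_1 = 180, y_1 = 328, r_1 = 52, x_2 = 168, y_2 = 64, r_2 = 24, x0_3 = 156, y0_3 = 240, x1_3 = 292, y1_3 = 336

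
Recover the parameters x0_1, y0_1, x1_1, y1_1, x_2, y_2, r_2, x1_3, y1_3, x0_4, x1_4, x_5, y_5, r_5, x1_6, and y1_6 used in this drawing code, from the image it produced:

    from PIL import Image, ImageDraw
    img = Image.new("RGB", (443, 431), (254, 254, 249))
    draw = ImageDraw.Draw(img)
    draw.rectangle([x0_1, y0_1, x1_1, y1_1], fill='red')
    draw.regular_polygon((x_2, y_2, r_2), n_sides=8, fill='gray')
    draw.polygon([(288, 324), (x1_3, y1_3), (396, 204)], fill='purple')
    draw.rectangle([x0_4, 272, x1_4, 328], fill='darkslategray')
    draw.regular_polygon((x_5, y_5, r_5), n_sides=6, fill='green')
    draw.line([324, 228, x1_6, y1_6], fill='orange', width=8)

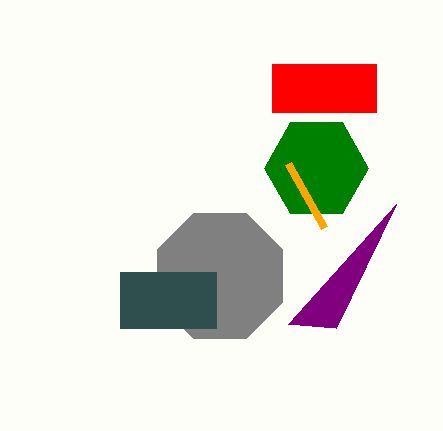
x0_1 = 272; y0_1 = 64; x1_1 = 376; y1_1 = 112; x_2 = 220; y_2 = 276; r_2 = 68; x1_3 = 336; y1_3 = 328; x0_4 = 120; x1_4 = 216; x_5 = 316; y_5 = 168; r_5 = 52; x1_6 = 288; y1_6 = 164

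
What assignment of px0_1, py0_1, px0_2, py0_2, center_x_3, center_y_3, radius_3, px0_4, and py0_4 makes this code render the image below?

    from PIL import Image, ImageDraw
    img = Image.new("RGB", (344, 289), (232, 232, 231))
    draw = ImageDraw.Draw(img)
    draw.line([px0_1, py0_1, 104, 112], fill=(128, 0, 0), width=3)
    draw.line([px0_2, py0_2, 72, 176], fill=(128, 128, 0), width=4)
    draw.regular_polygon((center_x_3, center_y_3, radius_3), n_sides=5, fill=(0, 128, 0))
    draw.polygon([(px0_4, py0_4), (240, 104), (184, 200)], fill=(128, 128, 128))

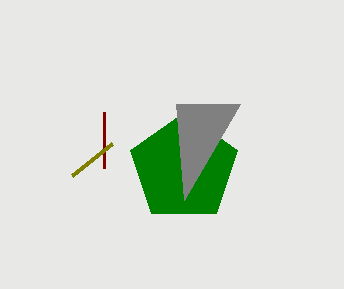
px0_1 = 104; py0_1 = 168; px0_2 = 112; py0_2 = 144; center_x_3 = 184; center_y_3 = 168; radius_3 = 56; px0_4 = 176; py0_4 = 104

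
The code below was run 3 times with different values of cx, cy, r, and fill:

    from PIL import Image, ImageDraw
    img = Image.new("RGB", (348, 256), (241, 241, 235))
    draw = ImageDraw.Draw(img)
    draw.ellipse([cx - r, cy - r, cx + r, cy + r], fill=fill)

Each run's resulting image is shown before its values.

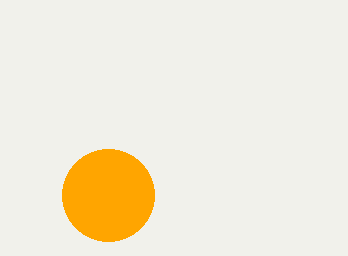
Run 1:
cx = 108
cy = 195
r = 46
fill = 'orange'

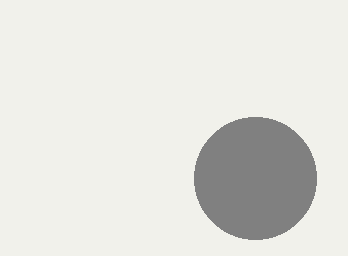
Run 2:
cx = 255
cy = 178
r = 61
fill = 'gray'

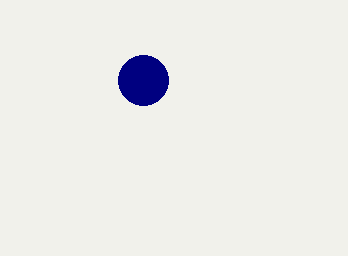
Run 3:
cx = 143
cy = 80
r = 25
fill = 'navy'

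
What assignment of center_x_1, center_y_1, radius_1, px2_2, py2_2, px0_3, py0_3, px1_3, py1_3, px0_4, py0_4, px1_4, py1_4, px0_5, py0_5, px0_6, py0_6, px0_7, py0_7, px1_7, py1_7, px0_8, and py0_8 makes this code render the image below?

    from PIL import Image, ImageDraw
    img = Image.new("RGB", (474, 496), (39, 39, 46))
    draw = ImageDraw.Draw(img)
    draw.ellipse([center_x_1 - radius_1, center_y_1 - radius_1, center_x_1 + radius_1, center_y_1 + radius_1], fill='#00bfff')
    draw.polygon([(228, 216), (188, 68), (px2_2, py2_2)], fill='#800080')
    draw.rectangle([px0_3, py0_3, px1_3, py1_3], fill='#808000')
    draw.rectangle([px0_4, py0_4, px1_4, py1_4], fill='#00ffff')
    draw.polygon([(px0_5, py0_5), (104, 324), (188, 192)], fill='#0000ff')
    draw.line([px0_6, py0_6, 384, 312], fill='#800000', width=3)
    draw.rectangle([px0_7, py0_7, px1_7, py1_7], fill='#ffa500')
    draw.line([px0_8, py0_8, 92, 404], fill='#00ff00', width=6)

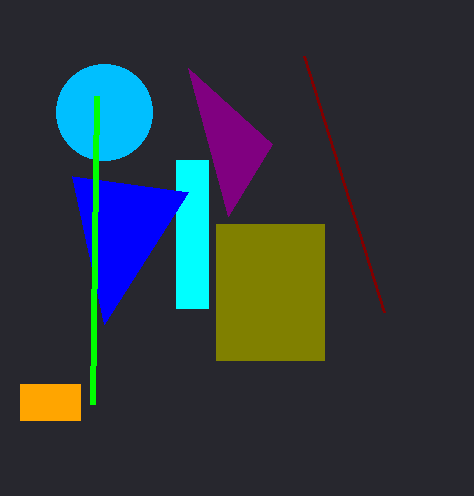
center_x_1 = 104, center_y_1 = 112, radius_1 = 48, px2_2 = 272, py2_2 = 144, px0_3 = 216, py0_3 = 224, px1_3 = 324, py1_3 = 360, px0_4 = 176, py0_4 = 160, px1_4 = 208, py1_4 = 308, px0_5 = 72, py0_5 = 176, px0_6 = 304, py0_6 = 56, px0_7 = 20, py0_7 = 384, px1_7 = 80, py1_7 = 420, px0_8 = 96, py0_8 = 96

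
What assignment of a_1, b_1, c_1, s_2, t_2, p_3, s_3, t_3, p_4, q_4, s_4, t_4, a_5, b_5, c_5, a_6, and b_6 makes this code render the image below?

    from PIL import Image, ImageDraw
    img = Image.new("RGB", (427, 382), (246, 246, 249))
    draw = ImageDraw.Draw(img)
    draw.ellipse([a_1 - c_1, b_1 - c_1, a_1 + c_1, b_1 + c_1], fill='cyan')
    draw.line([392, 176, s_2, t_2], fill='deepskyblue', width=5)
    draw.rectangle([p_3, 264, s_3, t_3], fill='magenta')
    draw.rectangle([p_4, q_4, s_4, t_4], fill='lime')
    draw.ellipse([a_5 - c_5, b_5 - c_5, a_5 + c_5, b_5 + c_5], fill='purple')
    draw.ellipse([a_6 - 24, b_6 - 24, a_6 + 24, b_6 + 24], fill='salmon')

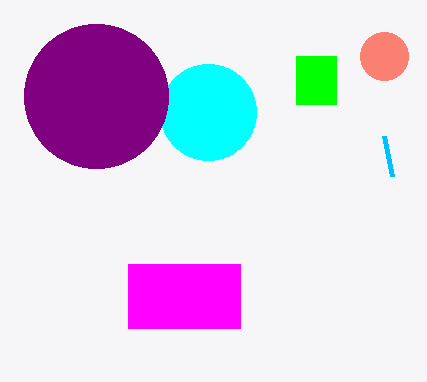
a_1 = 208, b_1 = 112, c_1 = 48, s_2 = 384, t_2 = 136, p_3 = 128, s_3 = 240, t_3 = 328, p_4 = 296, q_4 = 56, s_4 = 336, t_4 = 104, a_5 = 96, b_5 = 96, c_5 = 72, a_6 = 384, b_6 = 56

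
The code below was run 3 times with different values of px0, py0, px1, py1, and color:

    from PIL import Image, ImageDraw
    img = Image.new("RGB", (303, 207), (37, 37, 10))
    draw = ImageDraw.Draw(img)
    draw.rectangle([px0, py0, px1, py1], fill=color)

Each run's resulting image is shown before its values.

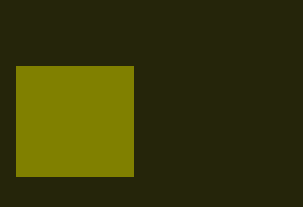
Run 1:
px0 = 16
py0 = 66
px1 = 133
py1 = 176
color = 'olive'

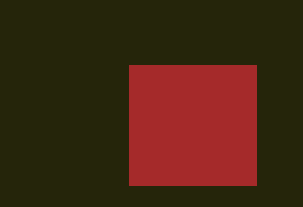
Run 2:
px0 = 129; py0 = 65; px1 = 256; py1 = 185; color = 'brown'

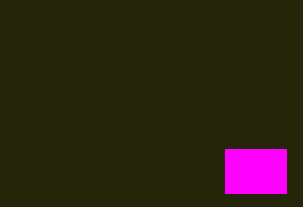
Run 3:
px0 = 225, py0 = 149, px1 = 286, py1 = 193, color = 'magenta'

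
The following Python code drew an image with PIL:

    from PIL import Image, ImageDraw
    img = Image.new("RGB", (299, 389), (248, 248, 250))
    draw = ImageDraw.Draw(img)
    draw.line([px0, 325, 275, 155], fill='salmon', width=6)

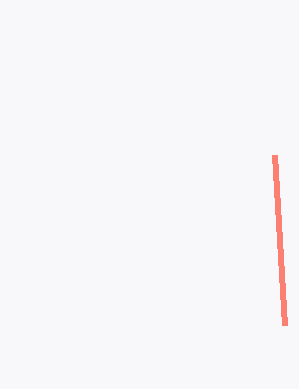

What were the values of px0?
px0 = 285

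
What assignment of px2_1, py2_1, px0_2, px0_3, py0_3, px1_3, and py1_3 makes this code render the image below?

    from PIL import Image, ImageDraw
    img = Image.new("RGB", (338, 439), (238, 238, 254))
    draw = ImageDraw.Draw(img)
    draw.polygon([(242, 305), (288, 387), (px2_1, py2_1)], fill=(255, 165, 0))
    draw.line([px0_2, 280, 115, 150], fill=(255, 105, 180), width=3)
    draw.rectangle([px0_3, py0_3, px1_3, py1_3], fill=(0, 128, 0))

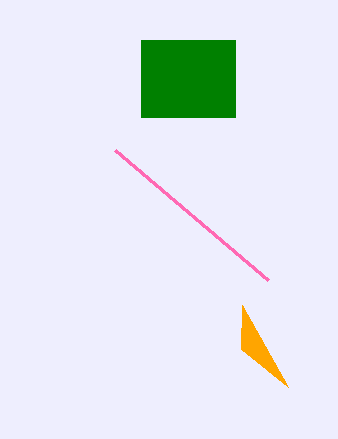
px2_1 = 241
py2_1 = 349
px0_2 = 268
px0_3 = 141
py0_3 = 40
px1_3 = 235
py1_3 = 117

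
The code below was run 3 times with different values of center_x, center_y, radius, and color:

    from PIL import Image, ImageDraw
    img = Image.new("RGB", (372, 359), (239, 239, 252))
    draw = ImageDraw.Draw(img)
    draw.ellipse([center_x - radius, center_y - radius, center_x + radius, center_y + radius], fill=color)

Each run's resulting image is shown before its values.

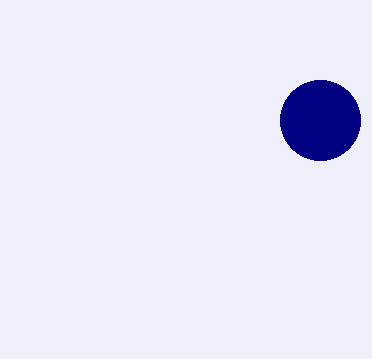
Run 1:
center_x = 320; center_y = 120; radius = 40; color = 'navy'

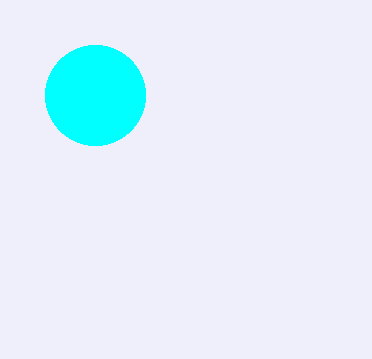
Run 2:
center_x = 95, center_y = 95, radius = 50, color = 'cyan'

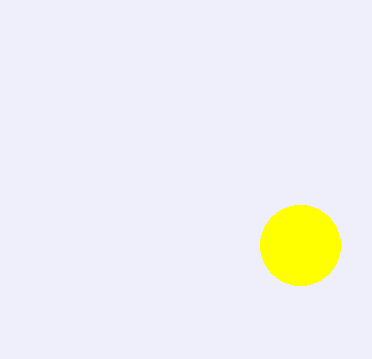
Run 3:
center_x = 300
center_y = 245
radius = 40
color = 'yellow'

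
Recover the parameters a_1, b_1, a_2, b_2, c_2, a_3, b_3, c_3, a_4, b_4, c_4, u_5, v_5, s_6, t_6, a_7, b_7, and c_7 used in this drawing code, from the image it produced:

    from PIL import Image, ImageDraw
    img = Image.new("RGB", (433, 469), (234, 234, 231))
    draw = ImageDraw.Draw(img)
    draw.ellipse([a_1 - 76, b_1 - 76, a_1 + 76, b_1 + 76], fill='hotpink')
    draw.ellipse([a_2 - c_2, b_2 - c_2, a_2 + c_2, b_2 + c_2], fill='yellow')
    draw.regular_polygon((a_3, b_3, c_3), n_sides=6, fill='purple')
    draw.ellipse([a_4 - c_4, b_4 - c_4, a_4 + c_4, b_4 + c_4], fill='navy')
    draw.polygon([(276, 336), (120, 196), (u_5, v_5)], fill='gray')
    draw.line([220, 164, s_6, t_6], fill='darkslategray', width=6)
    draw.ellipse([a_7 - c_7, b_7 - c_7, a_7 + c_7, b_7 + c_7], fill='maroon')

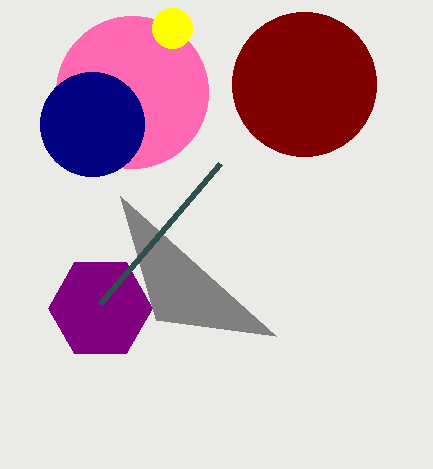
a_1 = 132
b_1 = 92
a_2 = 172
b_2 = 28
c_2 = 20
a_3 = 100
b_3 = 308
c_3 = 52
a_4 = 92
b_4 = 124
c_4 = 52
u_5 = 156
v_5 = 320
s_6 = 100
t_6 = 304
a_7 = 304
b_7 = 84
c_7 = 72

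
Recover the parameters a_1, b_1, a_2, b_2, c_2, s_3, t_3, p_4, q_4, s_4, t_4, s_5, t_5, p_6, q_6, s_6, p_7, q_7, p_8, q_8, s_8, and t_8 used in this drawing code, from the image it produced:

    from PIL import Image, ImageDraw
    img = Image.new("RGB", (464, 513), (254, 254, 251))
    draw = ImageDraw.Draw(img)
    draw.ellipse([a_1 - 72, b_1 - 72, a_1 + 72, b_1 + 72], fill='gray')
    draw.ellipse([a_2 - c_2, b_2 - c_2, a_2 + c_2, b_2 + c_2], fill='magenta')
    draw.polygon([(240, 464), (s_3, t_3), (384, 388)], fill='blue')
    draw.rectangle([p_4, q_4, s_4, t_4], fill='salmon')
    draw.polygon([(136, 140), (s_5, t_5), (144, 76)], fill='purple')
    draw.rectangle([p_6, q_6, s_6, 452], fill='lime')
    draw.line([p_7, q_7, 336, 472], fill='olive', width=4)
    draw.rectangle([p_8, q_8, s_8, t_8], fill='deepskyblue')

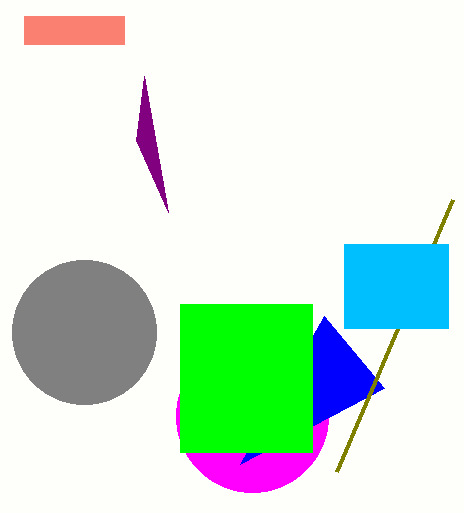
a_1 = 84
b_1 = 332
a_2 = 252
b_2 = 416
c_2 = 76
s_3 = 324
t_3 = 316
p_4 = 24
q_4 = 16
s_4 = 124
t_4 = 44
s_5 = 168
t_5 = 212
p_6 = 180
q_6 = 304
s_6 = 312
p_7 = 452
q_7 = 200
p_8 = 344
q_8 = 244
s_8 = 448
t_8 = 328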